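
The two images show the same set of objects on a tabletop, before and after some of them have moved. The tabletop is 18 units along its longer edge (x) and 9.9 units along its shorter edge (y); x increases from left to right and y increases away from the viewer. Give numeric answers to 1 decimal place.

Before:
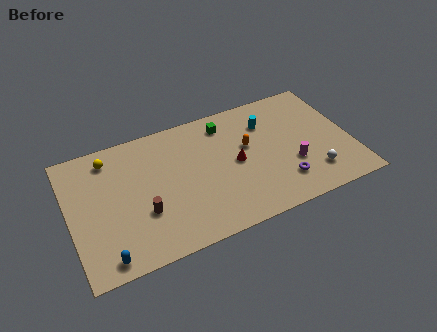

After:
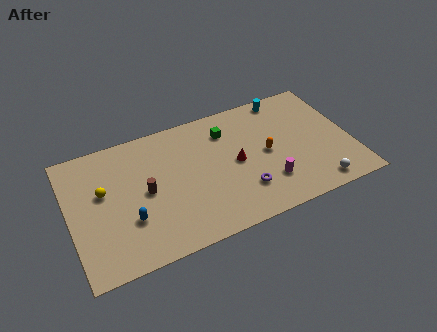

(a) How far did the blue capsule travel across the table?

2.7

From (1.9, 1.1) to (3.6, 3.2), the blue capsule covered √(1.7² + 2.1²) ≈ 2.7 units.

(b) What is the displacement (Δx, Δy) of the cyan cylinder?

(1.4, 1.6)

From the two frames, the cyan cylinder sits at roughly (12.9, 7.3) before and (14.3, 8.9) after.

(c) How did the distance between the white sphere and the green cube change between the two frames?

+0.4

The distance was about 7.8 in the first image and 8.2 in the second, so they moved 0.4 units further apart.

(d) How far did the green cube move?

0.6

From (10.3, 8.2) to (10.3, 7.6), the green cube covered √(0.0² + 0.6²) ≈ 0.6 units.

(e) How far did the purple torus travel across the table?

2.5

From (13.3, 2.3) to (10.8, 2.6), the purple torus covered √(2.5² + 0.3²) ≈ 2.5 units.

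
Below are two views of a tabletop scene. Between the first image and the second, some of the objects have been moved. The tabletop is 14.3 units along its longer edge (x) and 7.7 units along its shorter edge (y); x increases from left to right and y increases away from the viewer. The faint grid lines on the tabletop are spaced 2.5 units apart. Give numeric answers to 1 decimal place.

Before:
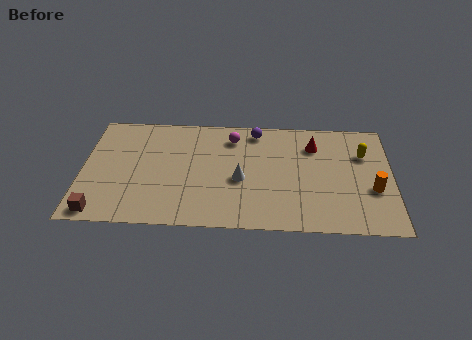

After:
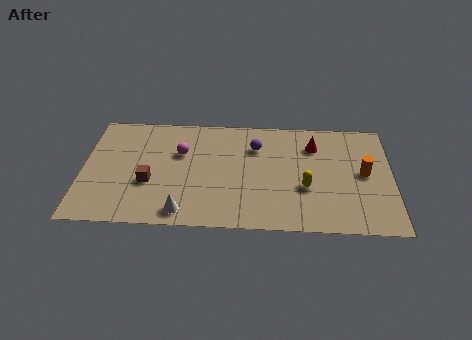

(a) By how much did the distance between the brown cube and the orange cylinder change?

-2.7

They were about 12.7 units apart before and 10.0 after — 2.7 units closer together.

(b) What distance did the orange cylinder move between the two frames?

1.2

From (13.4, 2.9) to (13.0, 4.0), the orange cylinder covered √(0.4² + 1.1²) ≈ 1.2 units.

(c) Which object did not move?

the red cone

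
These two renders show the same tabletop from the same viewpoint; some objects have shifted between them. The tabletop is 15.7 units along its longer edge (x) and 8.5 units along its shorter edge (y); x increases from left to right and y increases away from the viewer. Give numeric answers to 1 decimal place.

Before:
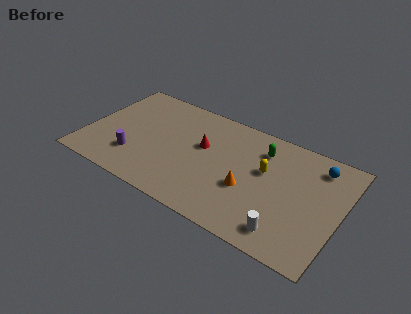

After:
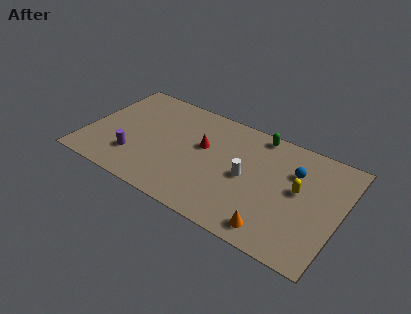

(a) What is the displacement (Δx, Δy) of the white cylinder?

(-2.8, 2.7)

From the two frames, the white cylinder sits at roughly (12.8, 1.4) before and (10.0, 4.1) after.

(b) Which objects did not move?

the red cone and the purple cylinder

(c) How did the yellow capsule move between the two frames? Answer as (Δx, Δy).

(2.1, -0.4)

The yellow capsule was at about (11.0, 5.1) and moved to about (13.1, 4.7).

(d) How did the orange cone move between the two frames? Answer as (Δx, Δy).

(1.9, -2.1)

From the two frames, the orange cone sits at roughly (10.2, 3.3) before and (12.1, 1.2) after.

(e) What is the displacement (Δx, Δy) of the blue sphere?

(-1.3, -1.1)

From the two frames, the blue sphere sits at roughly (14.0, 7.0) before and (12.7, 5.9) after.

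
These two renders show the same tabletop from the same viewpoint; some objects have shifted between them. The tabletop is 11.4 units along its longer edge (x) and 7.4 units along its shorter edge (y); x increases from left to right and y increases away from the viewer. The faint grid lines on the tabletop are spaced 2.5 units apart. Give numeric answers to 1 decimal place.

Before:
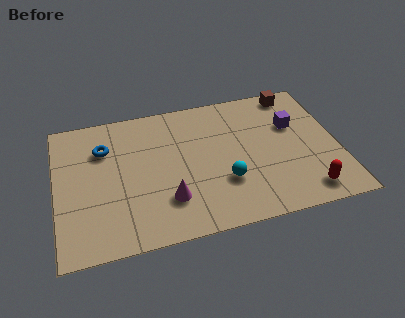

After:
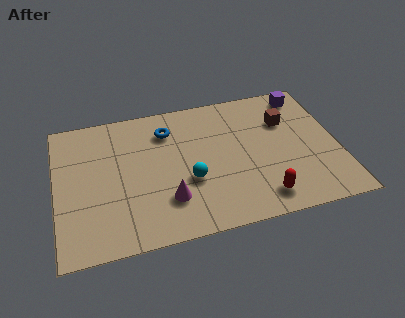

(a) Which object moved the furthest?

the blue torus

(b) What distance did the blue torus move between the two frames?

2.6

The blue torus moved from about (2.0, 5.3) to (4.6, 5.7), a distance of √(2.6² + 0.4²) ≈ 2.6.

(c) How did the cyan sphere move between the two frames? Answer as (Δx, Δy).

(-1.4, 0.4)

From the two frames, the cyan sphere sits at roughly (6.7, 2.4) before and (5.3, 2.8) after.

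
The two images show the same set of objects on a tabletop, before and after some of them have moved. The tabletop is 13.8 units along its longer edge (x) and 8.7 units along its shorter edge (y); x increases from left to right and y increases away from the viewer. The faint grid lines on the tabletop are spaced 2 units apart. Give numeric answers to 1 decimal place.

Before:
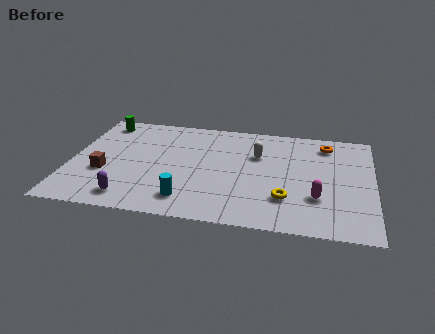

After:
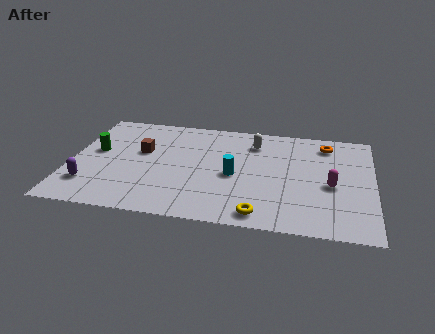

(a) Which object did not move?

the orange torus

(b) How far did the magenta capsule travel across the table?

1.3

From (11.3, 2.7) to (11.9, 3.8), the magenta capsule covered √(0.6² + 1.1²) ≈ 1.3 units.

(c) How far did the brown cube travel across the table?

2.6

From (1.6, 3.2) to (3.2, 5.2), the brown cube covered √(1.6² + 2.0²) ≈ 2.6 units.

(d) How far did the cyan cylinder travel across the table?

3.0

From (5.5, 1.6) to (7.5, 3.9), the cyan cylinder covered √(2.0² + 2.3²) ≈ 3.0 units.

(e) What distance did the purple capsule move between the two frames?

2.1

From (2.9, 1.3) to (1.0, 2.1), the purple capsule covered √(1.9² + 0.8²) ≈ 2.1 units.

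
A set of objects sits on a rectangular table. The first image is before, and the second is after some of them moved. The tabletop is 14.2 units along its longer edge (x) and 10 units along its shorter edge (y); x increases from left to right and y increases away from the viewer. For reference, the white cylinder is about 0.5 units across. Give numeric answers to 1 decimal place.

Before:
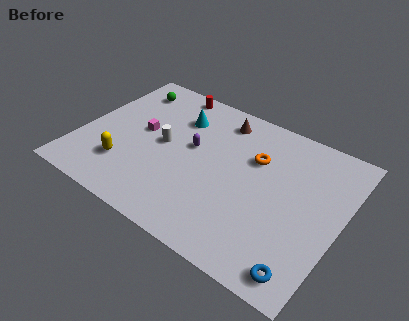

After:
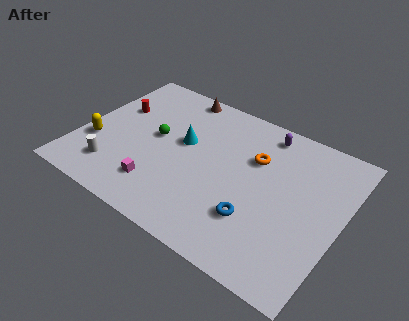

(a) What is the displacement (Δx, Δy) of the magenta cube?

(1.6, -3.2)

The magenta cube was at about (3.2, 5.4) and moved to about (4.8, 2.2).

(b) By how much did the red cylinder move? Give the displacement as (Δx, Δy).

(-2.5, -2.7)

From the two frames, the red cylinder sits at roughly (4.0, 9.1) before and (1.5, 6.4) after.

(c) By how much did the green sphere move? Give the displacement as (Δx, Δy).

(2.2, -2.8)

The green sphere started near (1.8, 8.2) and ended near (4.0, 5.4).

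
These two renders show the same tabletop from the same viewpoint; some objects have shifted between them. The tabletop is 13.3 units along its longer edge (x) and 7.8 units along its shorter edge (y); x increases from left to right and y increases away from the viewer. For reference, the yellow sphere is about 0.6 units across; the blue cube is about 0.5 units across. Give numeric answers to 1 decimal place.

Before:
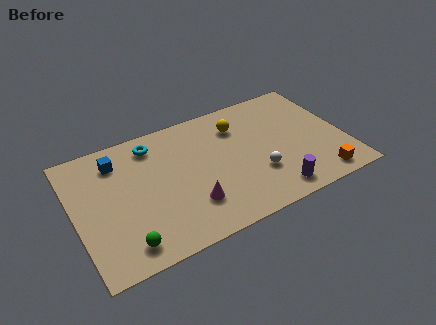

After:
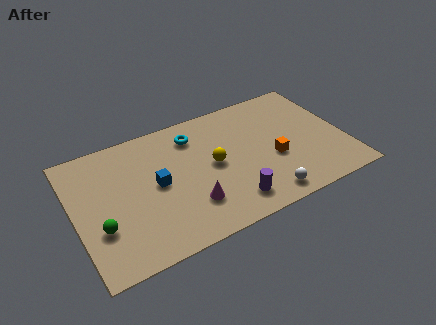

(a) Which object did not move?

the magenta cone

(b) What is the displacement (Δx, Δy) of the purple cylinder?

(-2.1, 0.3)

The purple cylinder was at about (9.4, 1.1) and moved to about (7.3, 1.4).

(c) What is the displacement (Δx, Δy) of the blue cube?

(1.7, -2.2)

From the two frames, the blue cube sits at roughly (2.3, 6.2) before and (4.0, 4.0) after.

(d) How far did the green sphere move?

1.7

The green sphere was near (2.1, 1.2) before and (1.1, 2.6) after, so it travelled √(1.0² + 1.4²) ≈ 1.7 units.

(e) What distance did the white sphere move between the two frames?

1.5

The white sphere moved from about (8.8, 2.5) to (8.9, 1.0), a distance of √(0.1² + 1.5²) ≈ 1.5.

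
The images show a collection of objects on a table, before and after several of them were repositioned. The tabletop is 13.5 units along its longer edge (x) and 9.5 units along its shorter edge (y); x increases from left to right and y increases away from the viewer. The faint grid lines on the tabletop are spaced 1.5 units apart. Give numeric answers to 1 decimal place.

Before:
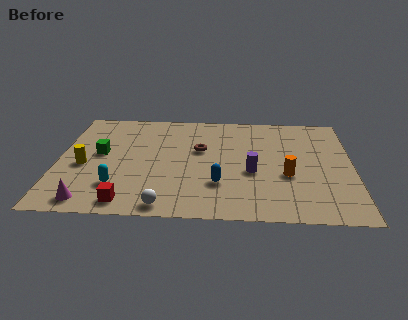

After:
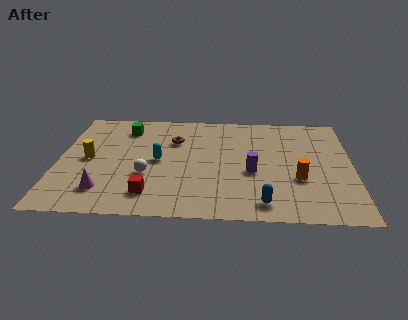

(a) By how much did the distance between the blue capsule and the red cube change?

+0.7

The distance was about 4.4 in the first image and 5.1 in the second, so they moved 0.7 units further apart.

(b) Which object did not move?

the purple cylinder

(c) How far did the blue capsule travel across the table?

2.5

The blue capsule moved from about (7.4, 2.8) to (9.4, 1.3), a distance of √(2.0² + 1.5²) ≈ 2.5.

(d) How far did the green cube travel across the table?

2.6

The green cube moved from about (1.9, 5.2) to (3.0, 7.6), a distance of √(1.1² + 2.4²) ≈ 2.6.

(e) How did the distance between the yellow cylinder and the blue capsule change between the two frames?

+2.4

They were about 6.3 units apart before and 8.7 after — 2.4 units further apart.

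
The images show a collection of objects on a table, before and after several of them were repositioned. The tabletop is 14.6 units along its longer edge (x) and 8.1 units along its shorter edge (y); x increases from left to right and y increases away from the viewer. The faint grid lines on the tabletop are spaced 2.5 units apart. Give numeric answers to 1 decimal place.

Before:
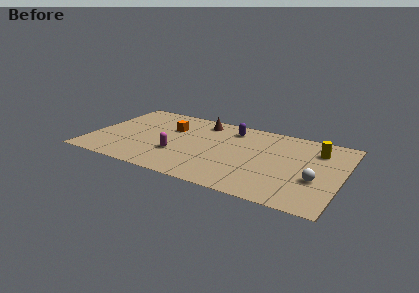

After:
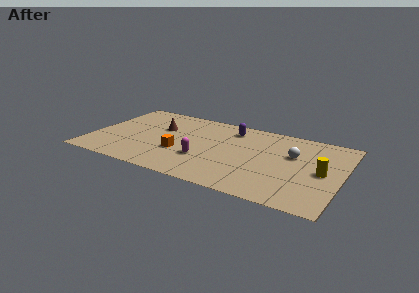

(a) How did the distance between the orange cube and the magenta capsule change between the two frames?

-1.4

The distance was about 2.8 in the first image and 1.4 in the second, so they moved 1.4 units closer together.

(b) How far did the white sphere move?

2.6

The white sphere moved from about (13.2, 3.0) to (11.7, 5.1), a distance of √(1.5² + 2.1²) ≈ 2.6.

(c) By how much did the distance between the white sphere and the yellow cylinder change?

-0.9

The distance was about 3.1 in the first image and 2.2 in the second, so they moved 0.9 units closer together.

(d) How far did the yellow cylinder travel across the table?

2.3

The yellow cylinder was near (13.0, 6.1) before and (13.5, 3.9) after, so it travelled √(0.5² + 2.2²) ≈ 2.3 units.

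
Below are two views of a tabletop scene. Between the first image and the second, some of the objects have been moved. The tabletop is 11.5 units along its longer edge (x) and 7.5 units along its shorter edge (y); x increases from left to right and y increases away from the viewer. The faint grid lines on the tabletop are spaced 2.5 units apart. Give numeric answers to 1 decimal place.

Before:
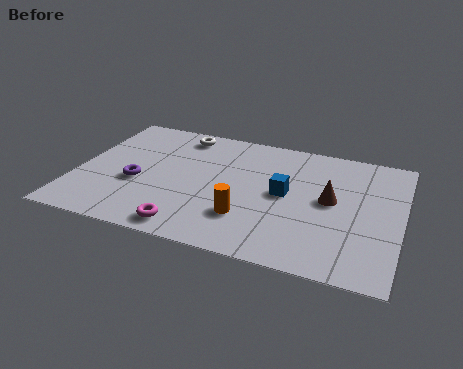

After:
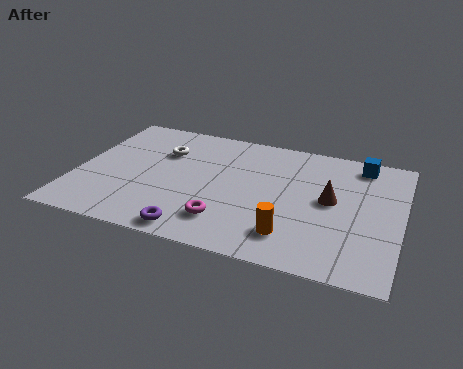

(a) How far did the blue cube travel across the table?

3.6

The blue cube moved from about (7.4, 3.9) to (9.9, 6.5), a distance of √(2.5² + 2.6²) ≈ 3.6.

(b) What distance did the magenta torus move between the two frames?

1.4

From (4.3, 0.9) to (5.5, 1.7), the magenta torus covered √(1.2² + 0.8²) ≈ 1.4 units.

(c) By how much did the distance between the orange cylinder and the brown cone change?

-0.7

The distance was about 3.4 in the first image and 2.7 in the second, so they moved 0.7 units closer together.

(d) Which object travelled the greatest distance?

the blue cube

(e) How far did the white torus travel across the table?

1.4

From (3.4, 6.5) to (2.9, 5.2), the white torus covered √(0.5² + 1.3²) ≈ 1.4 units.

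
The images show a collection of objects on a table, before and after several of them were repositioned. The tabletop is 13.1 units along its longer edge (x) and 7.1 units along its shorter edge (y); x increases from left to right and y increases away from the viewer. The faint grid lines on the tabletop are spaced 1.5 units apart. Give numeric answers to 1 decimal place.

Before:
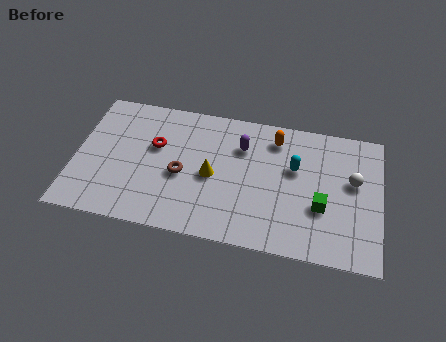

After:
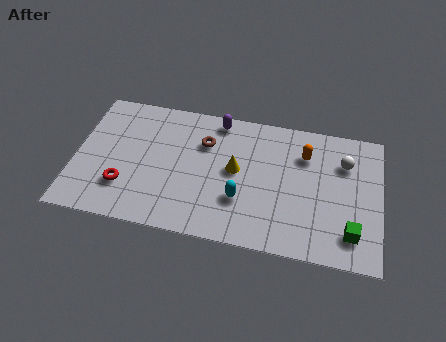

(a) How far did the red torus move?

2.7

From (3.4, 4.4) to (2.2, 2.0), the red torus covered √(1.2² + 2.4²) ≈ 2.7 units.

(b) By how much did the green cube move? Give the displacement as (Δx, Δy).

(1.3, -1.1)

The green cube started near (10.6, 2.6) and ended near (11.9, 1.5).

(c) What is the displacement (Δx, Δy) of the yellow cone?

(1.0, 0.5)

From the two frames, the yellow cone sits at roughly (5.9, 3.3) before and (6.9, 3.8) after.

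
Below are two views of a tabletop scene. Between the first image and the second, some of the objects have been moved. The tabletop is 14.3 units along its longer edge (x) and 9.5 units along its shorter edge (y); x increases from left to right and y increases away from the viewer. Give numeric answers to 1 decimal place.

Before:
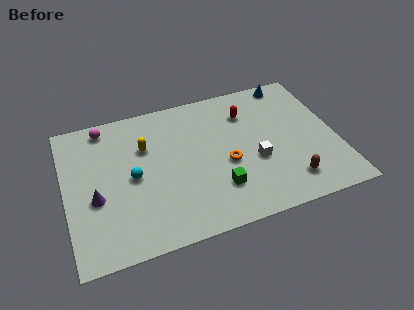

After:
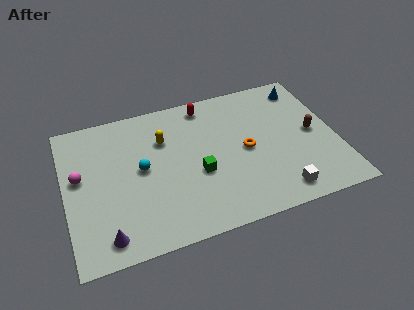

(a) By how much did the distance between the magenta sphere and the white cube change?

+2.0

Before: roughly 8.9 units apart; after: 10.9. That's 2.0 units further apart.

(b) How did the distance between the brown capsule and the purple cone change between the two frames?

+1.5

The distance was about 10.2 in the first image and 11.7 in the second, so they moved 1.5 units further apart.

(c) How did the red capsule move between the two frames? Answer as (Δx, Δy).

(-2.1, 1.2)

The red capsule was at about (9.8, 7.1) and moved to about (7.7, 8.3).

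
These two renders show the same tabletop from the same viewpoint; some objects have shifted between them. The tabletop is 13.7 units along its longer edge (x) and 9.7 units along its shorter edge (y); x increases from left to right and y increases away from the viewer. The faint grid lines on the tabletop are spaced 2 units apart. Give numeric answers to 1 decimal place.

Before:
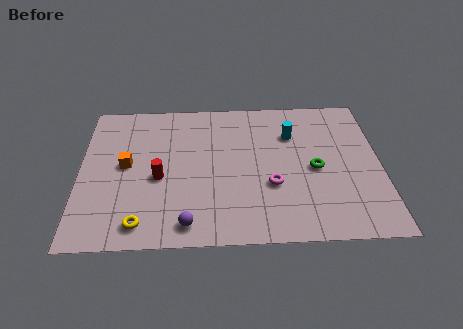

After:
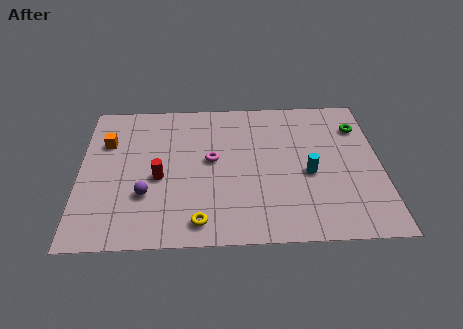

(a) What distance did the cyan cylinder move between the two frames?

2.8

The cyan cylinder moved from about (9.7, 6.9) to (10.4, 4.2), a distance of √(0.7² + 2.7²) ≈ 2.8.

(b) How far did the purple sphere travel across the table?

2.7

The purple sphere was near (4.9, 1.2) before and (3.0, 3.1) after, so it travelled √(1.9² + 1.9²) ≈ 2.7 units.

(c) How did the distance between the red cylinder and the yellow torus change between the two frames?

+0.4

The distance was about 3.0 in the first image and 3.4 in the second, so they moved 0.4 units further apart.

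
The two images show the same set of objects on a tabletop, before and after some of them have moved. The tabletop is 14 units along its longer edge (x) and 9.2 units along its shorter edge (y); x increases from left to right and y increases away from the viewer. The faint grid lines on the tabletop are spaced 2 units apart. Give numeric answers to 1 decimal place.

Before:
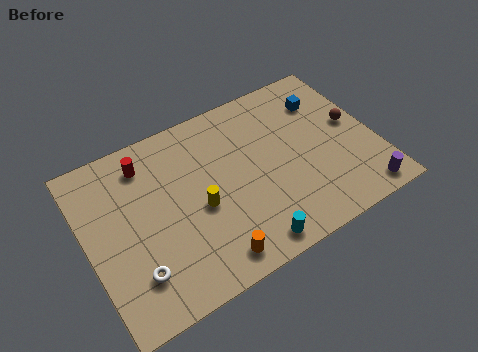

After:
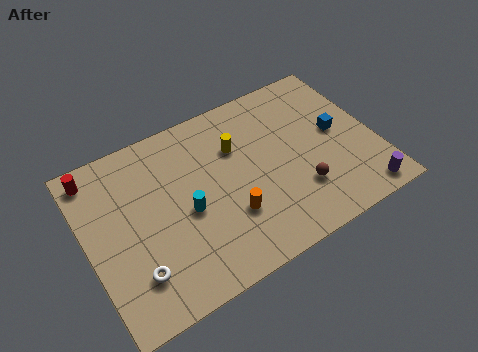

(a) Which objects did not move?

the purple cylinder and the white torus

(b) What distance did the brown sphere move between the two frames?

3.9

The brown sphere moved from about (13.1, 5.0) to (10.0, 2.6), a distance of √(3.1² + 2.4²) ≈ 3.9.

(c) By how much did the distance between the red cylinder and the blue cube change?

+3.1

They were about 8.8 units apart before and 11.9 after — 3.1 units further apart.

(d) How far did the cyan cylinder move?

4.0

From (7.2, 1.0) to (4.7, 4.1), the cyan cylinder covered √(2.5² + 3.1²) ≈ 4.0 units.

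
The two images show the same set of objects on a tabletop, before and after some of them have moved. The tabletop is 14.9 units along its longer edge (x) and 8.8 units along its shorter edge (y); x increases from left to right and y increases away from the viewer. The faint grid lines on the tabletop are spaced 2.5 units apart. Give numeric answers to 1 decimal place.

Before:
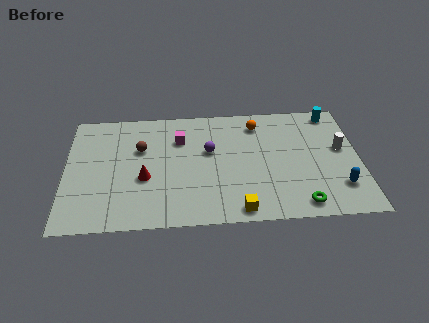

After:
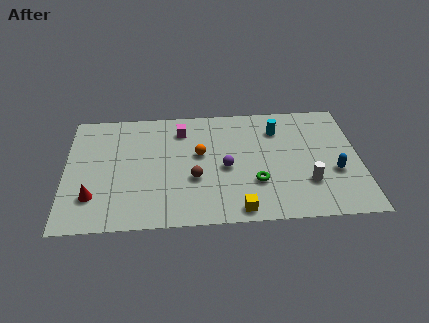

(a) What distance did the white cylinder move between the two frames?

3.0

From (14.0, 5.0) to (12.2, 2.6), the white cylinder covered √(1.8² + 2.4²) ≈ 3.0 units.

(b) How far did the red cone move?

2.9

The red cone moved from about (4.0, 3.5) to (1.4, 2.3), a distance of √(2.6² + 1.2²) ≈ 2.9.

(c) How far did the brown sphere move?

3.6

The brown sphere moved from about (3.8, 5.7) to (6.5, 3.3), a distance of √(2.7² + 2.4²) ≈ 3.6.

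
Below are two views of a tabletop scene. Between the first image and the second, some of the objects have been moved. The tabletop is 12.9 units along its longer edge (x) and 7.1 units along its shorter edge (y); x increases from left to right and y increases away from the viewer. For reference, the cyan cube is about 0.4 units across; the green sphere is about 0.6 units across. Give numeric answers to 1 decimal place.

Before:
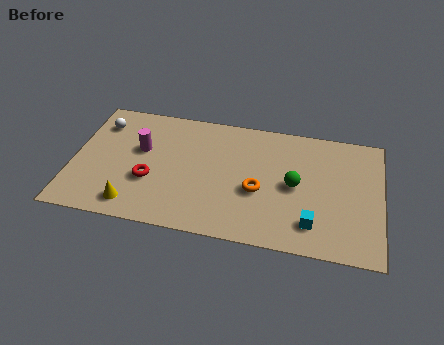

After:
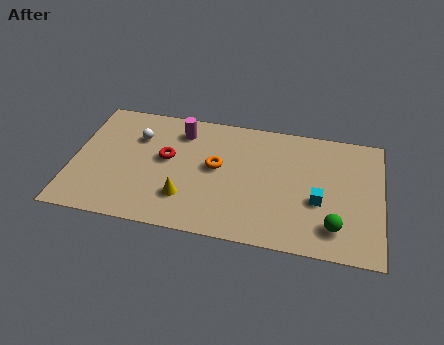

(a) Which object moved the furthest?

the green sphere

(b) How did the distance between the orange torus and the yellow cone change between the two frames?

-3.1

They were about 5.4 units apart before and 2.3 after — 3.1 units closer together.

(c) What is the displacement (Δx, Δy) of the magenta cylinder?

(1.6, 1.4)

The magenta cylinder was at about (2.8, 4.3) and moved to about (4.4, 5.7).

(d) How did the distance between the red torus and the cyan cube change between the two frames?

-0.4

Before: roughly 6.9 units apart; after: 6.5. That's 0.4 units closer together.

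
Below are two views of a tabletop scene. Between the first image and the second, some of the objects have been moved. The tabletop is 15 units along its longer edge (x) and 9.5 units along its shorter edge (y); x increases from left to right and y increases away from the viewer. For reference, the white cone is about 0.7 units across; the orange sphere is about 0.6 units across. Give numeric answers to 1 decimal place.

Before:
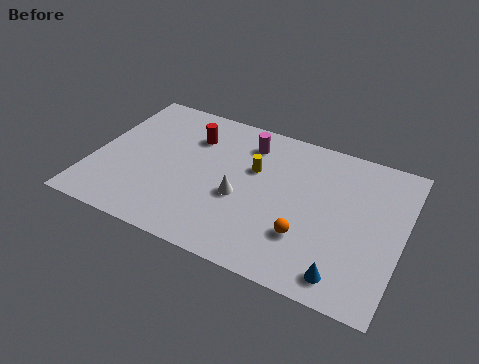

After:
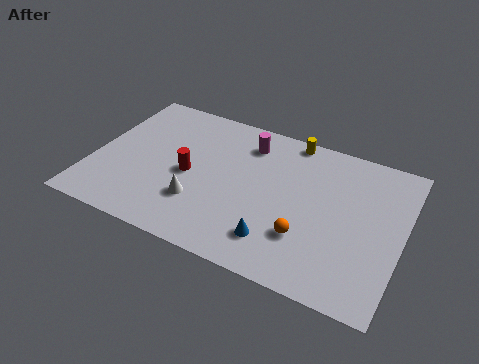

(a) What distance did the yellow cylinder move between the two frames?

3.1

The yellow cylinder was near (7.7, 6.0) before and (9.2, 8.7) after, so it travelled √(1.5² + 2.7²) ≈ 3.1 units.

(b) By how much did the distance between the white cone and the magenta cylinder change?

+1.4

The distance was about 3.7 in the first image and 5.1 in the second, so they moved 1.4 units further apart.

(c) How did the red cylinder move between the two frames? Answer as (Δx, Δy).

(0.2, -2.6)

The red cylinder started near (4.5, 7.0) and ended near (4.7, 4.4).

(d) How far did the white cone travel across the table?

2.2

The white cone moved from about (7.3, 3.9) to (5.4, 2.8), a distance of √(1.9² + 1.1²) ≈ 2.2.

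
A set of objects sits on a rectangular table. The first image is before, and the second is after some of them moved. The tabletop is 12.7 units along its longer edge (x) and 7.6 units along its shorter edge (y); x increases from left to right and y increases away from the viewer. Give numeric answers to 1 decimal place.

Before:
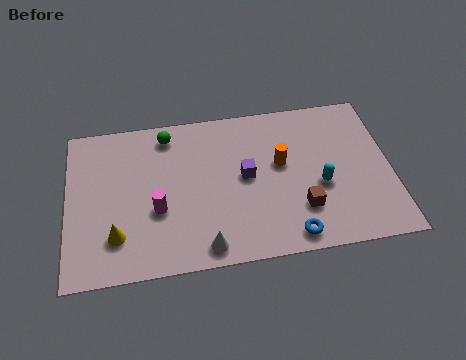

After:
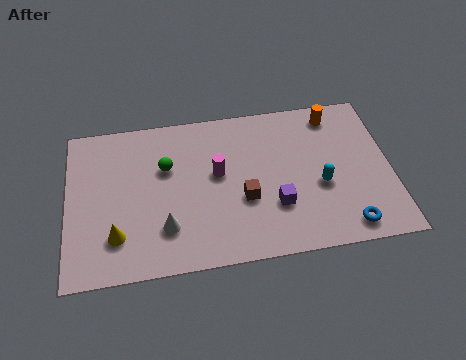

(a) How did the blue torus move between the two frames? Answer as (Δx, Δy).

(2.2, 0.1)

The blue torus was at about (8.6, 0.9) and moved to about (10.8, 1.0).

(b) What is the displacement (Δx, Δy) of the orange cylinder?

(2.2, 2.1)

The orange cylinder started near (8.4, 4.4) and ended near (10.6, 6.5).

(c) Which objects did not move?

the cyan capsule and the yellow cone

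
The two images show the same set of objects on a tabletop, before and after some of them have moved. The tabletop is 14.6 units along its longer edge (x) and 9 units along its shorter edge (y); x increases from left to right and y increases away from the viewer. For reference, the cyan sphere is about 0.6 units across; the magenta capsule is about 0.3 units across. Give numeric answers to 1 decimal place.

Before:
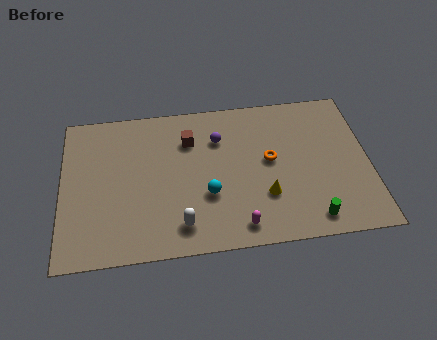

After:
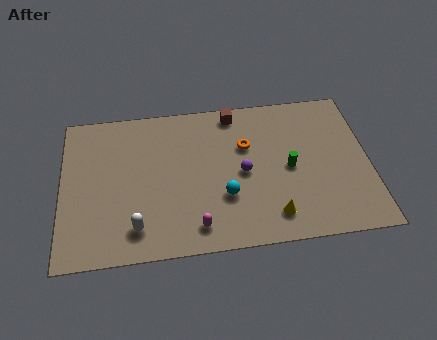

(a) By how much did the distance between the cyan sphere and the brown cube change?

+1.5

Before: roughly 3.5 units apart; after: 5.0. That's 1.5 units further apart.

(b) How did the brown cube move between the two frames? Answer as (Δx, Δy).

(2.2, 1.4)

The brown cube was at about (6.1, 6.6) and moved to about (8.3, 8.0).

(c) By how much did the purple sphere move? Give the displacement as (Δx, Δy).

(1.1, -2.2)

From the two frames, the purple sphere sits at roughly (7.5, 6.5) before and (8.6, 4.3) after.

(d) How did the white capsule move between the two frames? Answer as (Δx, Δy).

(-2.1, 0.1)

The white capsule started near (5.6, 1.6) and ended near (3.5, 1.7).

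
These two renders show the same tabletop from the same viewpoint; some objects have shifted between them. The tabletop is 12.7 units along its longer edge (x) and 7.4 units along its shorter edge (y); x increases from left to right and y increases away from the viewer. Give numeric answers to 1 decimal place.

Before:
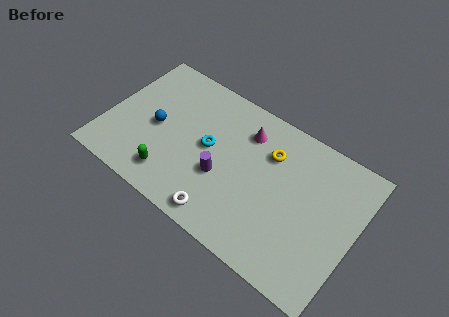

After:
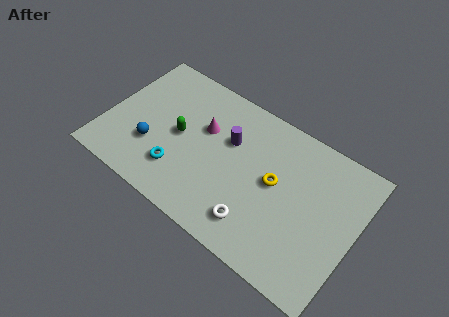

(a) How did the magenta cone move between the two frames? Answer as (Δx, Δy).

(-2.0, -1.0)

The magenta cone started near (6.8, 5.7) and ended near (4.8, 4.7).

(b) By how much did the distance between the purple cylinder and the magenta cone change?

-1.7

They were about 3.0 units apart before and 1.3 after — 1.7 units closer together.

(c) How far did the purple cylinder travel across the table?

2.0

The purple cylinder was near (6.1, 2.8) before and (6.1, 4.8) after, so it travelled √(0.0² + 2.0²) ≈ 2.0 units.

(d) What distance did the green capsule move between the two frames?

2.3

The green capsule was near (3.7, 1.4) before and (3.7, 3.7) after, so it travelled √(0.0² + 2.3²) ≈ 2.3 units.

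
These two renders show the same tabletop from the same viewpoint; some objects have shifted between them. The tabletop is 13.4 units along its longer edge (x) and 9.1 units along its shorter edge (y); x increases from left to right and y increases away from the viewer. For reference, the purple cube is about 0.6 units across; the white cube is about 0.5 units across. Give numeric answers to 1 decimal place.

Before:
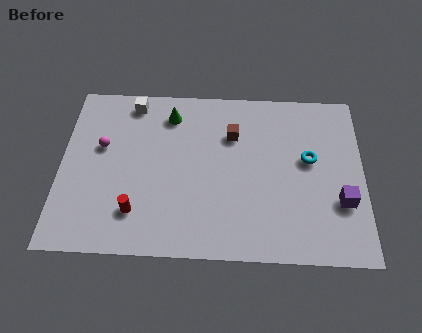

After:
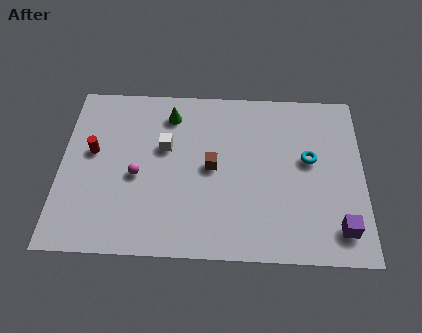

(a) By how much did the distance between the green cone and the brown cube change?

+0.4

They were about 3.0 units apart before and 3.4 after — 0.4 units further apart.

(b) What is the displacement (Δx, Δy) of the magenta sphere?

(1.6, -1.5)

From the two frames, the magenta sphere sits at roughly (1.8, 5.5) before and (3.4, 4.0) after.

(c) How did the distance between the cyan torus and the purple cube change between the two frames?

+1.2

Before: roughly 2.6 units apart; after: 3.8. That's 1.2 units further apart.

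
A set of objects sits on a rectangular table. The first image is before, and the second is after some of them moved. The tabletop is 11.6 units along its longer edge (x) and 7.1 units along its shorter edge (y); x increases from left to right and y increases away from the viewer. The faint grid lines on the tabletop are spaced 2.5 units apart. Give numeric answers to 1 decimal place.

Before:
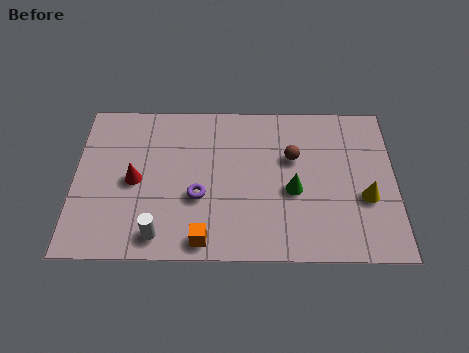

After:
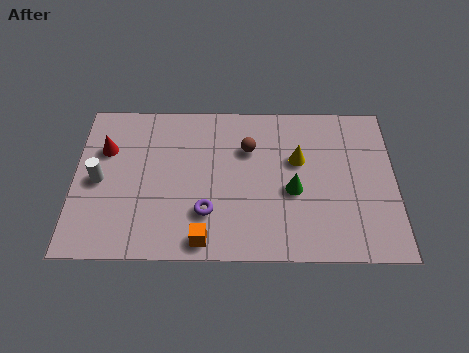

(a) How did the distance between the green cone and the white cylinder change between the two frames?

+1.8

They were about 5.2 units apart before and 7.0 after — 1.8 units further apart.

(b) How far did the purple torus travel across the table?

0.8

The purple torus was near (4.5, 2.7) before and (4.8, 2.0) after, so it travelled √(0.3² + 0.7²) ≈ 0.8 units.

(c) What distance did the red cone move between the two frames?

1.8

The red cone was near (2.2, 3.4) before and (1.1, 4.8) after, so it travelled √(1.1² + 1.4²) ≈ 1.8 units.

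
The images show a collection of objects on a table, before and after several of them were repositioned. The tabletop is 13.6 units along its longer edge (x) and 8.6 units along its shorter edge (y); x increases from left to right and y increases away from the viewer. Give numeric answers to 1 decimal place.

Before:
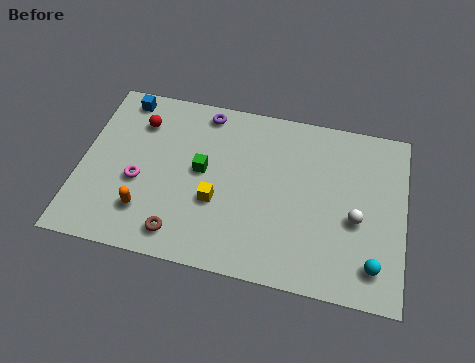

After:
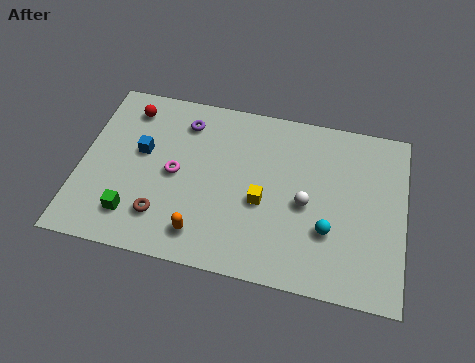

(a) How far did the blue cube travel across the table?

2.8

The blue cube was near (1.5, 7.6) before and (2.5, 5.0) after, so it travelled √(1.0² + 2.6²) ≈ 2.8 units.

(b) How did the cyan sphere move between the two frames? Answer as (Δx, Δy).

(-1.9, 1.2)

From the two frames, the cyan sphere sits at roughly (12.4, 1.6) before and (10.5, 2.8) after.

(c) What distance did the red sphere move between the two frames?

0.8

The red sphere was near (2.3, 6.5) before and (1.8, 7.1) after, so it travelled √(0.5² + 0.6²) ≈ 0.8 units.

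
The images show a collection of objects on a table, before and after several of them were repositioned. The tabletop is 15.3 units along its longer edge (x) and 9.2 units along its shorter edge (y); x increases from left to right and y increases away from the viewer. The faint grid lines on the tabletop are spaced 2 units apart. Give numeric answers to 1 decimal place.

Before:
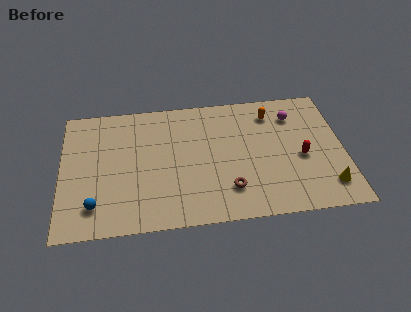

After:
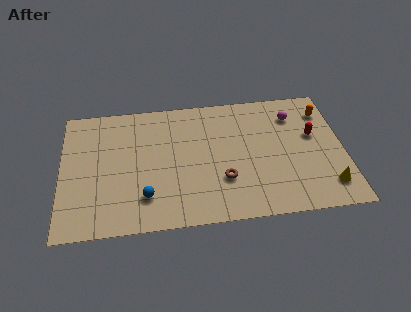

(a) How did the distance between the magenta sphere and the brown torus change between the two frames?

-0.3

They were about 6.1 units apart before and 5.8 after — 0.3 units closer together.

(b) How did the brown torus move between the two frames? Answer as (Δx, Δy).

(-0.3, 0.7)

The brown torus started near (9.0, 2.2) and ended near (8.7, 2.9).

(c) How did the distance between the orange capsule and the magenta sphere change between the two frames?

+0.5

Before: roughly 1.2 units apart; after: 1.7. That's 0.5 units further apart.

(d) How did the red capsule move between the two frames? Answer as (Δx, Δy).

(0.7, 1.5)

The red capsule was at about (13.0, 4.0) and moved to about (13.7, 5.5).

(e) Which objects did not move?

the yellow cone and the magenta sphere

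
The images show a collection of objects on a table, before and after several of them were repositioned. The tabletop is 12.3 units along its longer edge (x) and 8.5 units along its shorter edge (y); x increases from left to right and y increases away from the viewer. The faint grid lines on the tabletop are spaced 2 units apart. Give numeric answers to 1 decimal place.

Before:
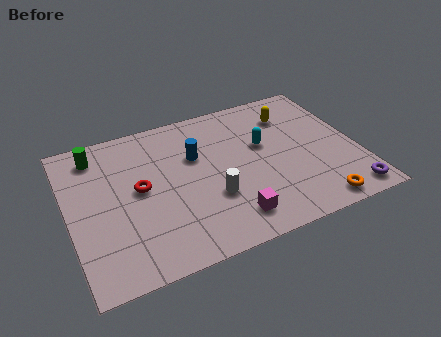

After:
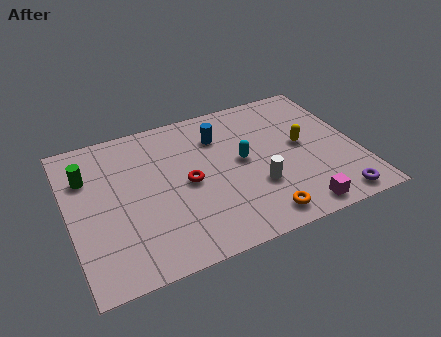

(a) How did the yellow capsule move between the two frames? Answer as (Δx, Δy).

(0.2, -2.0)

From the two frames, the yellow capsule sits at roughly (9.8, 6.5) before and (10.0, 4.5) after.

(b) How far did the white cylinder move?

1.9

From (5.9, 2.9) to (7.8, 2.8), the white cylinder covered √(1.9² + 0.1²) ≈ 1.9 units.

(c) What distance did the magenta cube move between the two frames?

2.9

From (6.5, 1.5) to (9.3, 0.9), the magenta cube covered √(2.8² + 0.6²) ≈ 2.9 units.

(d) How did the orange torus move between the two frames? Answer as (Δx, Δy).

(-2.4, 0.2)

From the two frames, the orange torus sits at roughly (10.1, 0.9) before and (7.7, 1.1) after.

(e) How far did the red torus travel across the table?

2.0

From (3.0, 4.5) to (5.0, 4.1), the red torus covered √(2.0² + 0.4²) ≈ 2.0 units.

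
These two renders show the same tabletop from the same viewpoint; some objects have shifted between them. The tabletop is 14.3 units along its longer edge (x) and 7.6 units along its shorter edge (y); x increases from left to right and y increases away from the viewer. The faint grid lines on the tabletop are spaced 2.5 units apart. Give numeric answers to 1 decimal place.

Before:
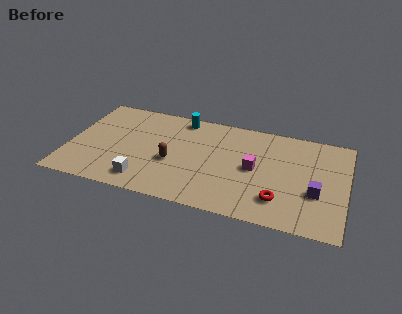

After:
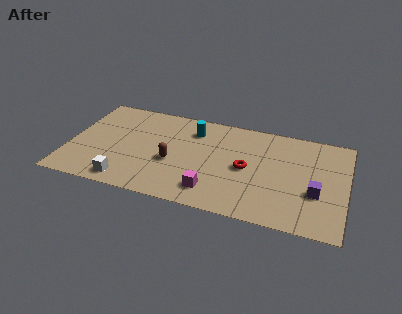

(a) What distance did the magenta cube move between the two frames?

3.0

The magenta cube was near (9.6, 3.8) before and (7.6, 1.5) after, so it travelled √(2.0² + 2.3²) ≈ 3.0 units.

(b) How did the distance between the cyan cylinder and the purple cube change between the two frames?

-1.0

The distance was about 8.2 in the first image and 7.2 in the second, so they moved 1.0 units closer together.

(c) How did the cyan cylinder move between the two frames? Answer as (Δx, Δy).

(0.7, -0.8)

From the two frames, the cyan cylinder sits at roughly (5.6, 6.7) before and (6.3, 5.9) after.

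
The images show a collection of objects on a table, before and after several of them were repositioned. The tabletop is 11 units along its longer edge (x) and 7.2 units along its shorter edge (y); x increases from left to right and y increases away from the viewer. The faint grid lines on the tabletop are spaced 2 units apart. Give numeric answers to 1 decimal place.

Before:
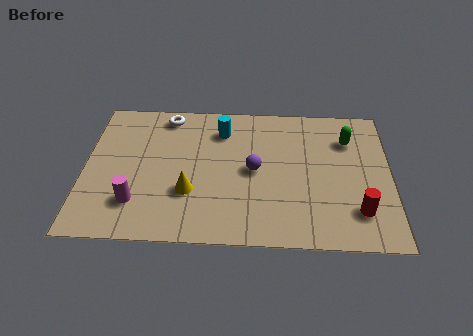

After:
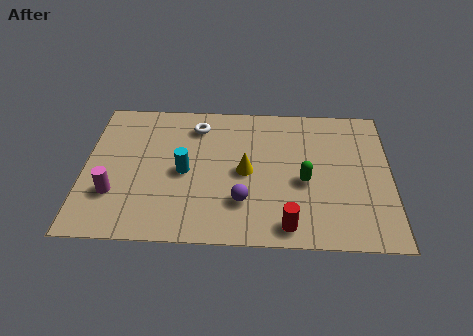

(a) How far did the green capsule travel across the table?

2.7

The green capsule was near (9.5, 5.3) before and (7.9, 3.1) after, so it travelled √(1.6² + 2.2²) ≈ 2.7 units.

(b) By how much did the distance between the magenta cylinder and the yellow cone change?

+2.9

Before: roughly 2.0 units apart; after: 4.9. That's 2.9 units further apart.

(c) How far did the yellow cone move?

2.3

From (3.8, 2.4) to (5.8, 3.5), the yellow cone covered √(2.0² + 1.1²) ≈ 2.3 units.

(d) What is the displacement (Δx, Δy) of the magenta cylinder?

(-0.8, 0.4)

The magenta cylinder started near (1.9, 1.8) and ended near (1.1, 2.2).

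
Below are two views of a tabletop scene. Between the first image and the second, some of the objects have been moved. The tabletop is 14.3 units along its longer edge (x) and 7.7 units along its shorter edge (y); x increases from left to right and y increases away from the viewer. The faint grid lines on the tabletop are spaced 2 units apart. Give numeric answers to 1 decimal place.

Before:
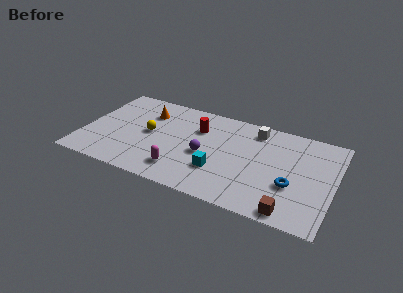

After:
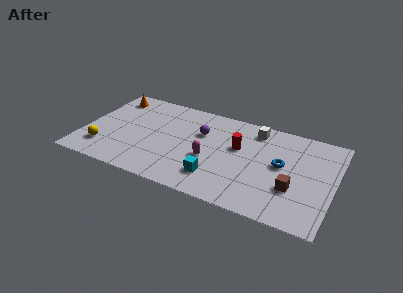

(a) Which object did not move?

the white cube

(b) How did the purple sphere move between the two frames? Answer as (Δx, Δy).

(-0.4, 1.7)

The purple sphere was at about (7.0, 3.4) and moved to about (6.6, 5.1).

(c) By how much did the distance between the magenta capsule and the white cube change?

-2.1

Before: roughly 6.2 units apart; after: 4.1. That's 2.1 units closer together.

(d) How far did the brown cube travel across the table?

1.8

The brown cube moved from about (12.1, 0.8) to (12.1, 2.6), a distance of √(0.0² + 1.8²) ≈ 1.8.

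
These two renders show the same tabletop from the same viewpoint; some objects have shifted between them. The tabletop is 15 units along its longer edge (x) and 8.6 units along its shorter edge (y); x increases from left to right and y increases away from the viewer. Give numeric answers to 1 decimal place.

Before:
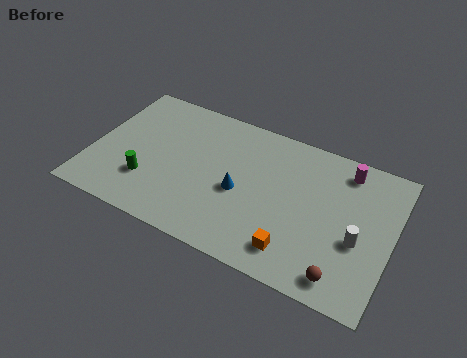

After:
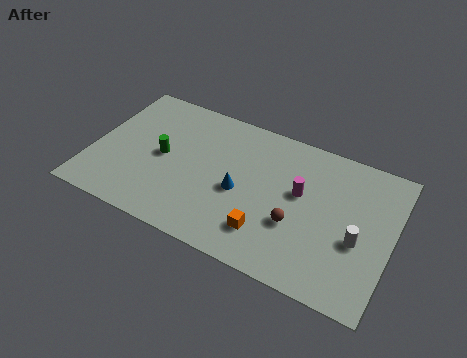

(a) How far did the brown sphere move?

3.1

The brown sphere moved from about (12.9, 1.2) to (10.4, 3.1), a distance of √(2.5² + 1.9²) ≈ 3.1.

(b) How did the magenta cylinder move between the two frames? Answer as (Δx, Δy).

(-2.0, -2.3)

The magenta cylinder started near (12.4, 7.3) and ended near (10.4, 5.0).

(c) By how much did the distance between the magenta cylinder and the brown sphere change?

-4.2

They were about 6.1 units apart before and 1.9 after — 4.2 units closer together.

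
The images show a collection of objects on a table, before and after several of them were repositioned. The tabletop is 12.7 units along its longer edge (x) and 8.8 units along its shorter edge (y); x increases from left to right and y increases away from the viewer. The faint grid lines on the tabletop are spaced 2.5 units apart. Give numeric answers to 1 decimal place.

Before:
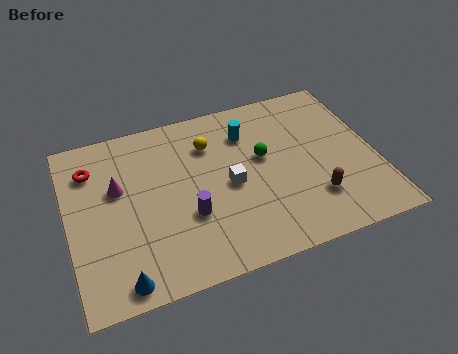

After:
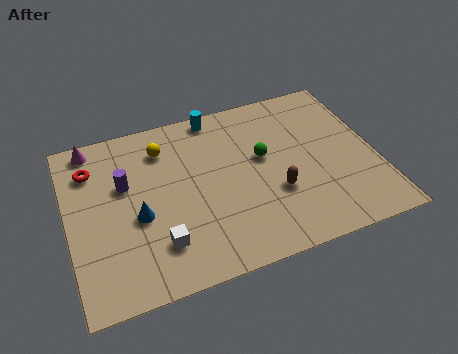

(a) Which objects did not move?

the red torus and the green sphere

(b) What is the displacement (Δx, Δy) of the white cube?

(-3.1, -2.0)

The white cube started near (6.6, 4.1) and ended near (3.5, 2.1).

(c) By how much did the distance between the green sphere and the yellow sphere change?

+1.9

They were about 2.5 units apart before and 4.4 after — 1.9 units further apart.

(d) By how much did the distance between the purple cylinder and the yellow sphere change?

-1.4

They were about 3.6 units apart before and 2.2 after — 1.4 units closer together.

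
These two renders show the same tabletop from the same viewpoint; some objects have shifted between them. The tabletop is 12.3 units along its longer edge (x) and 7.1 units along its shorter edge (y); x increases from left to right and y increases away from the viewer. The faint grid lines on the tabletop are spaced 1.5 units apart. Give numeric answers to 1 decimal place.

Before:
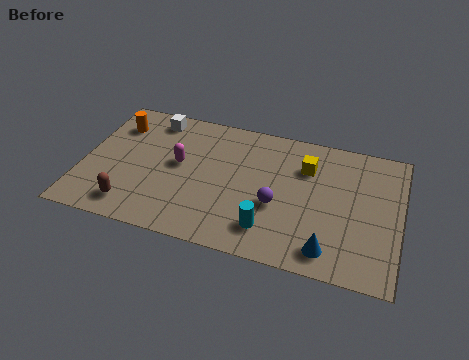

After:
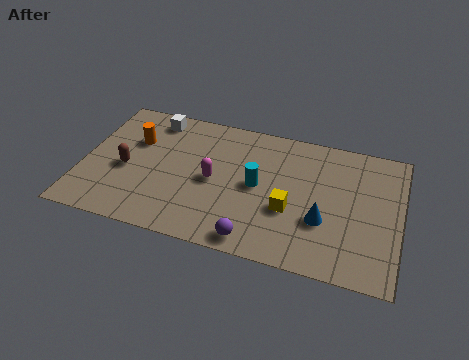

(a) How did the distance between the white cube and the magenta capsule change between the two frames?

+1.2

Before: roughly 2.5 units apart; after: 3.7. That's 1.2 units further apart.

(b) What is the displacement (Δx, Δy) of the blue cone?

(-0.3, 1.4)

The blue cone started near (9.7, 1.1) and ended near (9.4, 2.5).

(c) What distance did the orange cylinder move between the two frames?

1.1

From (1.1, 5.4) to (1.9, 4.7), the orange cylinder covered √(0.8² + 0.7²) ≈ 1.1 units.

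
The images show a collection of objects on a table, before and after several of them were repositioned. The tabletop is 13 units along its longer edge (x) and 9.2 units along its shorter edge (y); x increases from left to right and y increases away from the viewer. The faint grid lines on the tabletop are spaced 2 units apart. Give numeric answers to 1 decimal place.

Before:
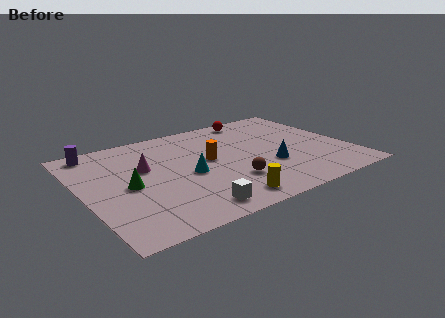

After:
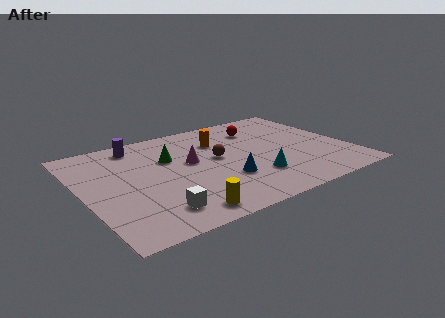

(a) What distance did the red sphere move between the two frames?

1.2

From (9.1, 8.2) to (9.1, 7.0), the red sphere covered √(0.0² + 1.2²) ≈ 1.2 units.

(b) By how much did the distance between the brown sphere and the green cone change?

-2.6

Before: roughly 5.0 units apart; after: 2.4. That's 2.6 units closer together.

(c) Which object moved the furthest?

the cyan cone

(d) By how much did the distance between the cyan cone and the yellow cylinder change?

+1.0

The distance was about 3.1 in the first image and 4.1 in the second, so they moved 1.0 units further apart.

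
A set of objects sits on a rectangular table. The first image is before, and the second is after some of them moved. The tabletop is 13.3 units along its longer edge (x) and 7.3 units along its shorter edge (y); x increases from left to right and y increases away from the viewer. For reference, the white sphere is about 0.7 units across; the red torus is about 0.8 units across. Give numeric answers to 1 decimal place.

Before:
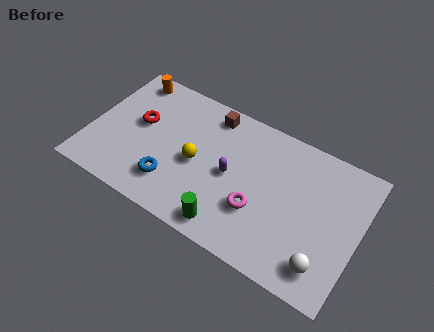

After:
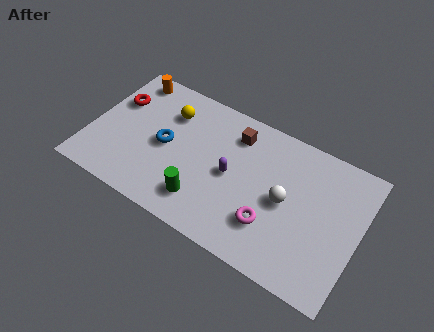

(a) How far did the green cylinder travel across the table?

1.5

From (7.3, 1.0) to (5.9, 1.6), the green cylinder covered √(1.4² + 0.6²) ≈ 1.5 units.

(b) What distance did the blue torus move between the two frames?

1.9

From (4.3, 1.8) to (3.7, 3.6), the blue torus covered √(0.6² + 1.8²) ≈ 1.9 units.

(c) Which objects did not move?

the orange cylinder and the purple capsule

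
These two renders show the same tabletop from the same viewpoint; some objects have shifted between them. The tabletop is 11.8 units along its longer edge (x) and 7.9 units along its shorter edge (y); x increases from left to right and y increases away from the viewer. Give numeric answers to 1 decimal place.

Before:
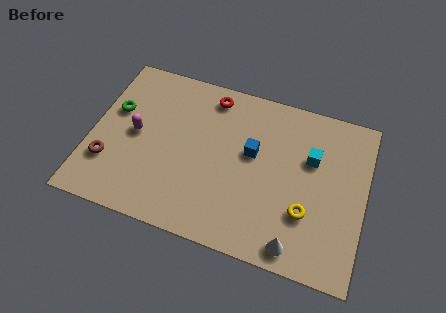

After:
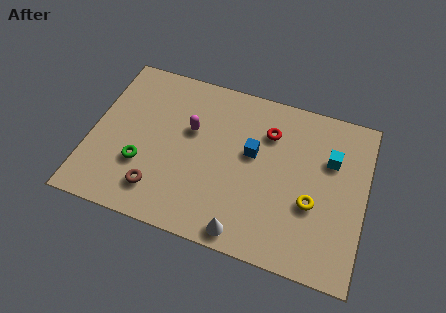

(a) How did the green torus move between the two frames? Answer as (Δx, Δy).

(1.4, -2.3)

From the two frames, the green torus sits at roughly (0.9, 4.9) before and (2.3, 2.6) after.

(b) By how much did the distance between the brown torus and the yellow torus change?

-1.9

Before: roughly 8.5 units apart; after: 6.6. That's 1.9 units closer together.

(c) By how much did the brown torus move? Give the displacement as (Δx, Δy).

(2.2, -0.7)

From the two frames, the brown torus sits at roughly (0.9, 2.3) before and (3.1, 1.6) after.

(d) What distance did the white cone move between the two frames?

2.2

The white cone was near (9.1, 0.9) before and (6.9, 0.8) after, so it travelled √(2.2² + 0.1²) ≈ 2.2 units.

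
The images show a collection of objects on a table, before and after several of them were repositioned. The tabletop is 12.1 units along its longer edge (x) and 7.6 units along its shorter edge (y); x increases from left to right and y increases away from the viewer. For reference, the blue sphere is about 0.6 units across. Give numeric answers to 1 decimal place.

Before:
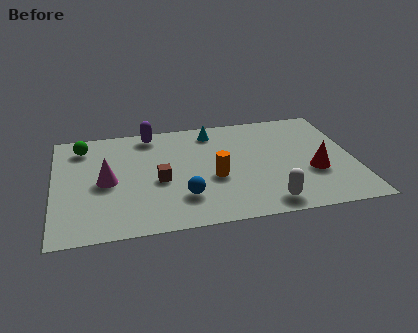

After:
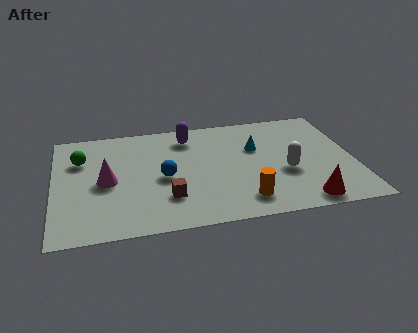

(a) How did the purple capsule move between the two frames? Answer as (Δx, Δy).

(1.5, -0.5)

From the two frames, the purple capsule sits at roughly (4.0, 6.7) before and (5.5, 6.2) after.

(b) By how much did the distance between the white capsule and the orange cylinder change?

-0.5

The distance was about 2.9 in the first image and 2.4 in the second, so they moved 0.5 units closer together.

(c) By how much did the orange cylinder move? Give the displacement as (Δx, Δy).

(1.1, -1.7)

The orange cylinder started near (6.4, 3.1) and ended near (7.5, 1.4).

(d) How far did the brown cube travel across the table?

1.2

The brown cube was near (4.2, 3.3) before and (4.5, 2.1) after, so it travelled √(0.3² + 1.2²) ≈ 1.2 units.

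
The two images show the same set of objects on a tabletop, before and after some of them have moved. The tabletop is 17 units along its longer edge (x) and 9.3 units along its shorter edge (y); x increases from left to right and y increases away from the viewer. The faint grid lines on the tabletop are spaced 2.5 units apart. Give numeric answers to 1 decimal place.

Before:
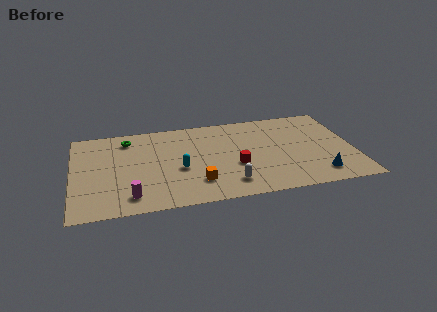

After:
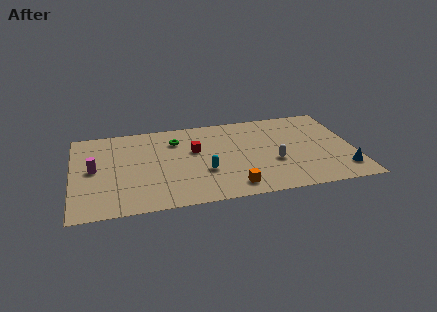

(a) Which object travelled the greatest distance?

the magenta cylinder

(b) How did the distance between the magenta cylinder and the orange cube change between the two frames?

+4.8

The distance was about 4.1 in the first image and 8.9 in the second, so they moved 4.8 units further apart.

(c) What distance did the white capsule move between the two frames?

3.3

From (9.3, 1.8) to (12.1, 3.5), the white capsule covered √(2.8² + 1.7²) ≈ 3.3 units.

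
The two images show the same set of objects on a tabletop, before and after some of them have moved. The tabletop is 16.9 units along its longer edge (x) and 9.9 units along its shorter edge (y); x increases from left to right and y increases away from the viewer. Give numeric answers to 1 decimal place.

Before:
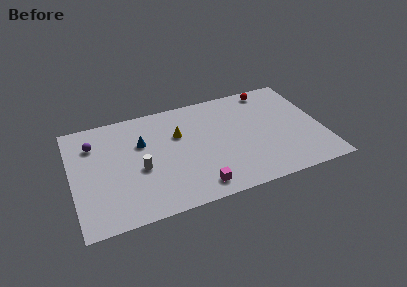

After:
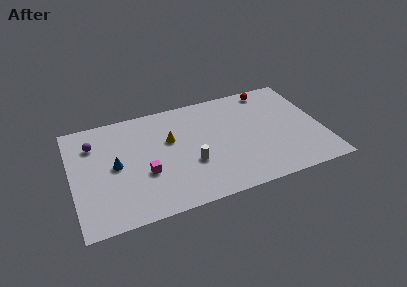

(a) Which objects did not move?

the red sphere and the purple sphere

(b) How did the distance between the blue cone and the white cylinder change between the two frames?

+2.9

The distance was about 2.3 in the first image and 5.2 in the second, so they moved 2.9 units further apart.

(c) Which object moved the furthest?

the magenta cube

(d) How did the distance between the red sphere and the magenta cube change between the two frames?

+1.0

The distance was about 9.3 in the first image and 10.3 in the second, so they moved 1.0 units further apart.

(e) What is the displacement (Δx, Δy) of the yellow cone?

(-0.6, -0.3)

The yellow cone started near (7.3, 6.5) and ended near (6.7, 6.2).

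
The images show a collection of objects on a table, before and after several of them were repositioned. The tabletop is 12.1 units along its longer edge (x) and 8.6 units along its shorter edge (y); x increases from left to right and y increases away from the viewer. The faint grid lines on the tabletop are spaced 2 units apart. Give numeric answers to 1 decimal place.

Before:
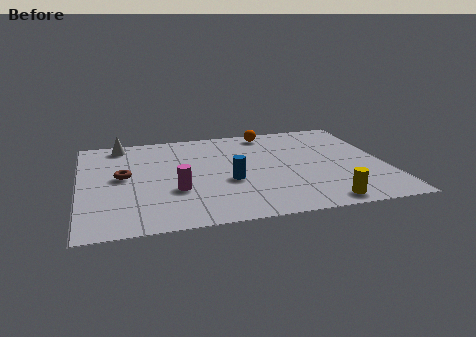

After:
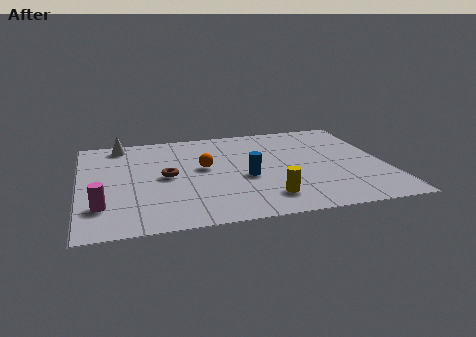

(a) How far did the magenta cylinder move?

3.0

The magenta cylinder was near (3.7, 3.0) before and (0.8, 2.2) after, so it travelled √(2.9² + 0.8²) ≈ 3.0 units.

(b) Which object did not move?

the white cone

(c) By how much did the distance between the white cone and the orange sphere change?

-1.7

Before: roughly 6.0 units apart; after: 4.3. That's 1.7 units closer together.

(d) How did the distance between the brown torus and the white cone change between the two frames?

+0.7

They were about 3.0 units apart before and 3.7 after — 0.7 units further apart.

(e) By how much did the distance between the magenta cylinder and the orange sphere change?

-1.2

The distance was about 6.1 in the first image and 4.9 in the second, so they moved 1.2 units closer together.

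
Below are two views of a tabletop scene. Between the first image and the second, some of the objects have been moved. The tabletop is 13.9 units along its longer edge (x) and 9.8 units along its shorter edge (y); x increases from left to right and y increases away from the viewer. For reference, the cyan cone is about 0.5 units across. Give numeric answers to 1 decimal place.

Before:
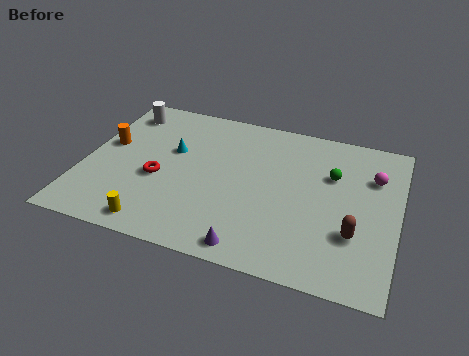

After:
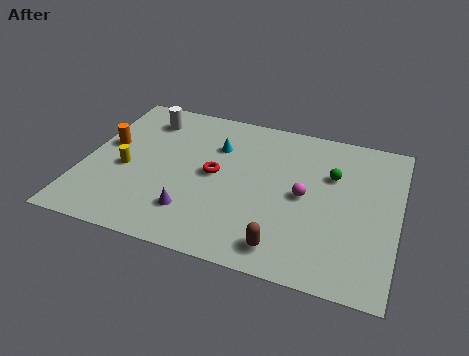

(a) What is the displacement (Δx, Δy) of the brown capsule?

(-2.9, -1.7)

The brown capsule started near (12.1, 3.1) and ended near (9.2, 1.4).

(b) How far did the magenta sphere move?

3.6

From (12.7, 6.9) to (9.8, 4.8), the magenta sphere covered √(2.9² + 2.1²) ≈ 3.6 units.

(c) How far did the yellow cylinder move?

3.5

The yellow cylinder was near (3.6, 1.1) before and (1.9, 4.2) after, so it travelled √(1.7² + 3.1²) ≈ 3.5 units.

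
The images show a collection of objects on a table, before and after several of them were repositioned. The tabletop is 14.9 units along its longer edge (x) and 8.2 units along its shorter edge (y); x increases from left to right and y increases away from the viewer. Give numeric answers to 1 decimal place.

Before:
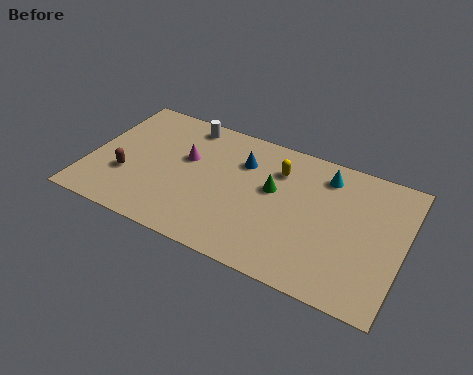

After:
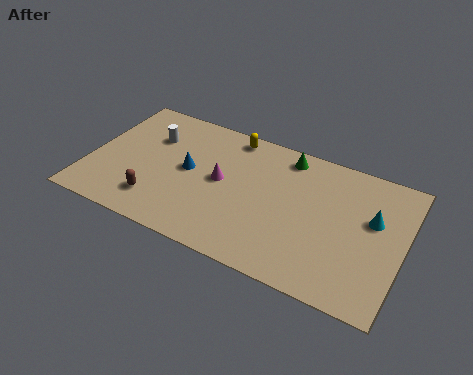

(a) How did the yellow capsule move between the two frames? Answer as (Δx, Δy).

(-2.4, 1.2)

From the two frames, the yellow capsule sits at roughly (8.8, 6.1) before and (6.4, 7.3) after.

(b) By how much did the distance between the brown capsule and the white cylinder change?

-1.0

Before: roughly 5.0 units apart; after: 4.0. That's 1.0 units closer together.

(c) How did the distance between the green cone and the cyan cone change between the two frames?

+1.8

They were about 3.0 units apart before and 4.8 after — 1.8 units further apart.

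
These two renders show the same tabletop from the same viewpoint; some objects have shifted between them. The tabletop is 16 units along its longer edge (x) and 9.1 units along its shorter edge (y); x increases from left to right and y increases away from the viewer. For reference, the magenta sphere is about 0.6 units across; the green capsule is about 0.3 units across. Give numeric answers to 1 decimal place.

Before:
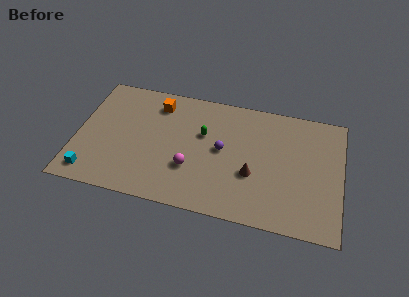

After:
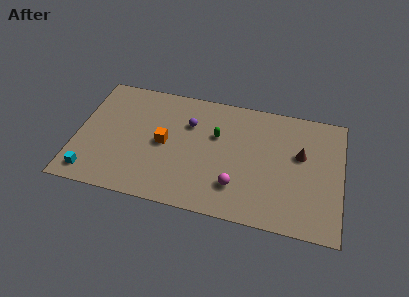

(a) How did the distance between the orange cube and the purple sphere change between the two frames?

-2.6

Before: roughly 4.9 units apart; after: 2.3. That's 2.6 units closer together.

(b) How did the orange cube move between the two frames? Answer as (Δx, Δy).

(0.6, -2.9)

From the two frames, the orange cube sits at roughly (4.7, 7.4) before and (5.3, 4.5) after.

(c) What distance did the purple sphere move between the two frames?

2.6

The purple sphere was near (8.8, 4.8) before and (6.7, 6.3) after, so it travelled √(2.1² + 1.5²) ≈ 2.6 units.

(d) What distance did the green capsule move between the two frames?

0.8

From (7.6, 5.7) to (8.4, 5.8), the green capsule covered √(0.8² + 0.1²) ≈ 0.8 units.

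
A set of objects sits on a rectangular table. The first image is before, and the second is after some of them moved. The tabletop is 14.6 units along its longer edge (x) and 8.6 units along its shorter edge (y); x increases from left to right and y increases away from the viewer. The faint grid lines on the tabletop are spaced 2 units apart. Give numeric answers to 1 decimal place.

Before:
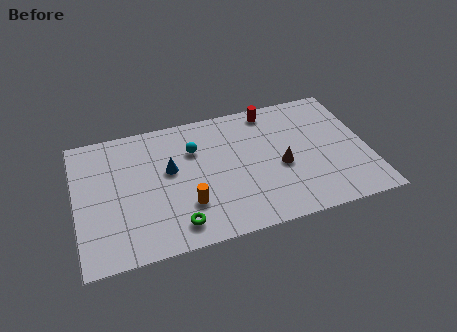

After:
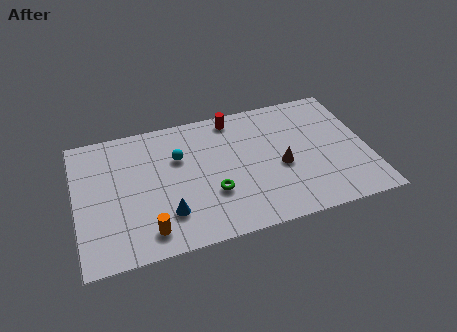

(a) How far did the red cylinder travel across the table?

1.9

The red cylinder was near (10.0, 7.6) before and (8.1, 7.6) after, so it travelled √(1.9² + 0.0²) ≈ 1.9 units.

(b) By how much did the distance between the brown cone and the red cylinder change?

+0.5

They were about 3.9 units apart before and 4.4 after — 0.5 units further apart.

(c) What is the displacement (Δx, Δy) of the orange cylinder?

(-2.0, -1.1)

The orange cylinder started near (5.4, 2.5) and ended near (3.4, 1.4).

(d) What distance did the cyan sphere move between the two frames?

0.9

The cyan sphere was near (6.0, 6.0) before and (5.2, 5.7) after, so it travelled √(0.8² + 0.3²) ≈ 0.9 units.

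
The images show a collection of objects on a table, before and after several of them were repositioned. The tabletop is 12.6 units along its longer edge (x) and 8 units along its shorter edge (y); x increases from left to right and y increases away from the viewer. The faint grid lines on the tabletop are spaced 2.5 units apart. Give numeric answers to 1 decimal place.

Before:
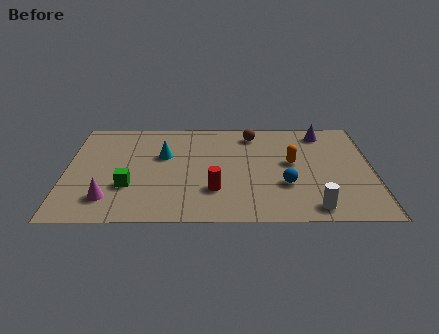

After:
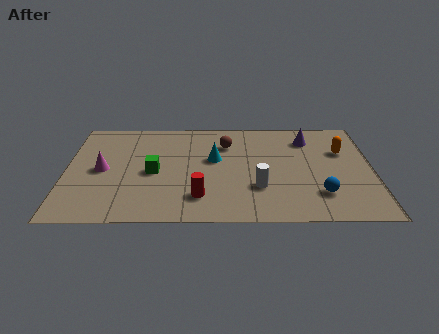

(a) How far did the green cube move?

1.5

The green cube was near (2.6, 2.6) before and (3.6, 3.7) after, so it travelled √(1.0² + 1.1²) ≈ 1.5 units.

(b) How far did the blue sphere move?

1.6

From (9.0, 2.7) to (10.4, 2.0), the blue sphere covered √(1.4² + 0.7²) ≈ 1.6 units.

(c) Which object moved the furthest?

the white cylinder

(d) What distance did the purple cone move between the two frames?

0.8

The purple cone moved from about (10.6, 6.8) to (10.0, 6.3), a distance of √(0.6² + 0.5²) ≈ 0.8.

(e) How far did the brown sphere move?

1.4

From (7.7, 6.7) to (6.6, 5.9), the brown sphere covered √(1.1² + 0.8²) ≈ 1.4 units.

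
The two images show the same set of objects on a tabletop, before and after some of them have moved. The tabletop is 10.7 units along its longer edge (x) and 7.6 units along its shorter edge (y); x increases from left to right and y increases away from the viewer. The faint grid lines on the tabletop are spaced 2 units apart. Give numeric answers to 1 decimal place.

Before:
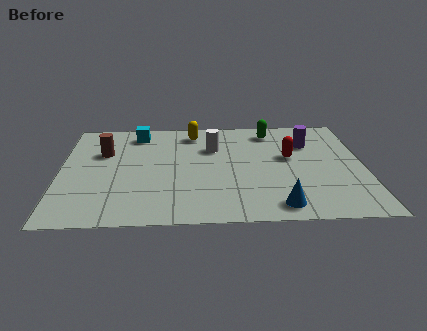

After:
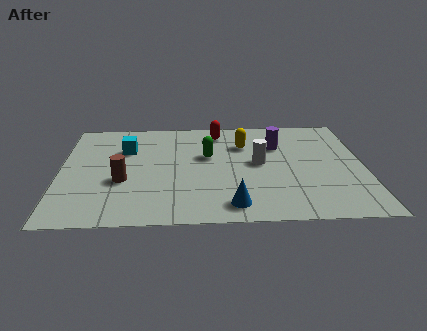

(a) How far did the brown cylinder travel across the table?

2.2

The brown cylinder moved from about (1.5, 5.0) to (2.2, 2.9), a distance of √(0.7² + 2.1²) ≈ 2.2.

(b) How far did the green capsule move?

2.9

The green capsule was near (7.5, 6.4) before and (5.2, 4.6) after, so it travelled √(2.3² + 1.8²) ≈ 2.9 units.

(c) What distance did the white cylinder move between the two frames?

2.0

The white cylinder moved from about (5.4, 5.2) to (7.0, 4.0), a distance of √(1.6² + 1.2²) ≈ 2.0.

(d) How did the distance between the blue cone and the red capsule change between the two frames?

+1.9

Before: roughly 3.4 units apart; after: 5.3. That's 1.9 units further apart.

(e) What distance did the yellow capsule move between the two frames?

2.1

The yellow capsule was near (4.7, 6.4) before and (6.5, 5.4) after, so it travelled √(1.8² + 1.0²) ≈ 2.1 units.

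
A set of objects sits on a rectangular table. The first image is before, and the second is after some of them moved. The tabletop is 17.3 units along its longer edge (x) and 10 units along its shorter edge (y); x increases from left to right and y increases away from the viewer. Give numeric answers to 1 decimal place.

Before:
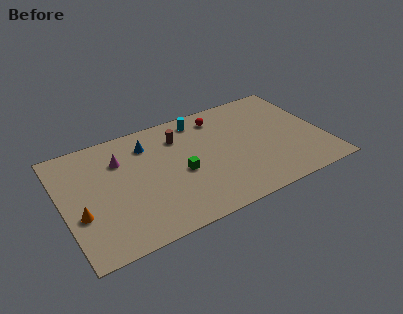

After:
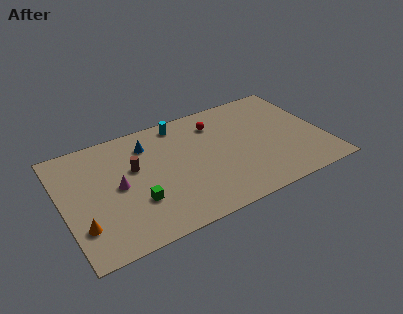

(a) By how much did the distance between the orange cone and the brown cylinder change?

-2.9

They were about 8.0 units apart before and 5.1 after — 2.9 units closer together.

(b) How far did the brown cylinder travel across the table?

3.5

From (8.0, 7.6) to (4.8, 6.1), the brown cylinder covered √(3.2² + 1.5²) ≈ 3.5 units.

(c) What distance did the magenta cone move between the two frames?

2.2

The magenta cone moved from about (4.0, 7.2) to (3.6, 5.0), a distance of √(0.4² + 2.2²) ≈ 2.2.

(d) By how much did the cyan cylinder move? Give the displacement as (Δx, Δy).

(-1.3, 0.2)

The cyan cylinder was at about (9.5, 8.6) and moved to about (8.2, 8.8).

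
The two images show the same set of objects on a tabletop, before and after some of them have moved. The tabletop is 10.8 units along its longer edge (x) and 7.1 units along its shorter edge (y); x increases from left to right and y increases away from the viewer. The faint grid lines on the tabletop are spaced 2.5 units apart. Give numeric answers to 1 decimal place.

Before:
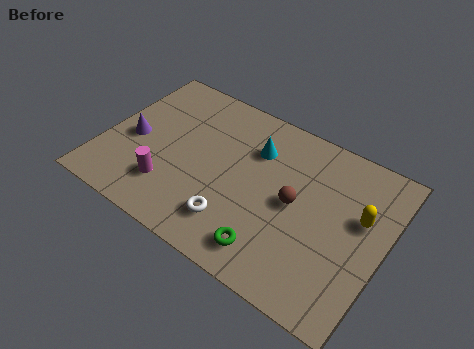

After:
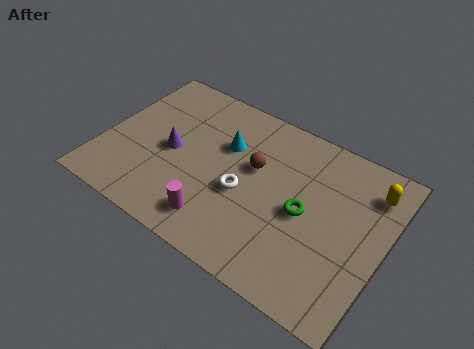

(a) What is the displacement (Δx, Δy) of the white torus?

(0.1, 1.4)

The white torus started near (5.4, 1.6) and ended near (5.5, 3.0).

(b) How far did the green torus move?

2.4

From (6.9, 1.2) to (7.8, 3.4), the green torus covered √(0.9² + 2.2²) ≈ 2.4 units.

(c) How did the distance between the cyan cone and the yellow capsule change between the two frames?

+1.3

Before: roughly 4.3 units apart; after: 5.6. That's 1.3 units further apart.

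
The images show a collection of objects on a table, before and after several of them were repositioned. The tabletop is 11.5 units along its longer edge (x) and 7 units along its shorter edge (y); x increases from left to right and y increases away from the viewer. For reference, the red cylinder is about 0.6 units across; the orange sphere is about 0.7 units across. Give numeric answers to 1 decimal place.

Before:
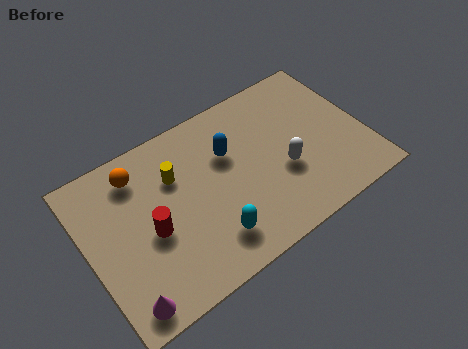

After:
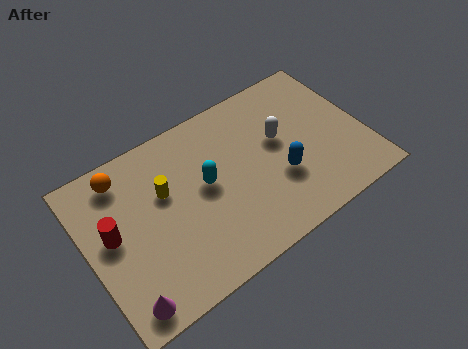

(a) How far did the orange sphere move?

0.6

The orange sphere was near (2.4, 5.7) before and (1.8, 5.9) after, so it travelled √(0.6² + 0.2²) ≈ 0.6 units.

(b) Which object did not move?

the magenta cone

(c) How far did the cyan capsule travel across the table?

2.3

From (4.7, 1.5) to (4.9, 3.8), the cyan capsule covered √(0.2² + 2.3²) ≈ 2.3 units.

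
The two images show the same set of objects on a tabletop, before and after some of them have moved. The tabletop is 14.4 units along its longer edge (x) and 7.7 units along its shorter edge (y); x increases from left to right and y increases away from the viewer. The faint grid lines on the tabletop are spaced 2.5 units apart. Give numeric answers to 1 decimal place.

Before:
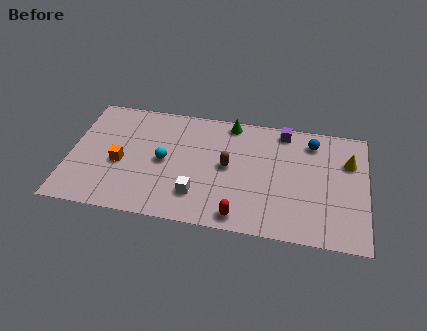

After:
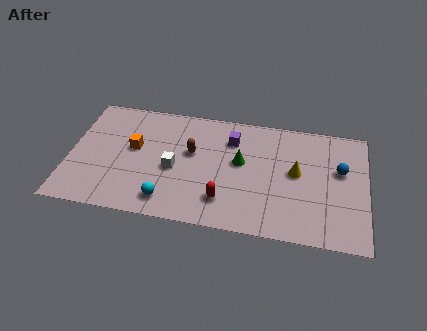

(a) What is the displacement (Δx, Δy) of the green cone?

(0.6, -2.5)

The green cone was at about (7.7, 6.9) and moved to about (8.3, 4.4).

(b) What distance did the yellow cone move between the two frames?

2.7

From (13.5, 5.3) to (11.0, 4.2), the yellow cone covered √(2.5² + 1.1²) ≈ 2.7 units.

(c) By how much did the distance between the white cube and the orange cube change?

-1.8

They were about 4.0 units apart before and 2.2 after — 1.8 units closer together.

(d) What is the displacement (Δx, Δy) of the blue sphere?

(1.4, -1.6)

The blue sphere was at about (11.7, 6.3) and moved to about (13.1, 4.7).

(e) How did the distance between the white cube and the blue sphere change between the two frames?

+1.1

They were about 7.0 units apart before and 8.1 after — 1.1 units further apart.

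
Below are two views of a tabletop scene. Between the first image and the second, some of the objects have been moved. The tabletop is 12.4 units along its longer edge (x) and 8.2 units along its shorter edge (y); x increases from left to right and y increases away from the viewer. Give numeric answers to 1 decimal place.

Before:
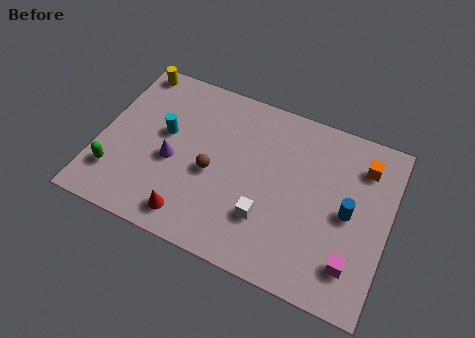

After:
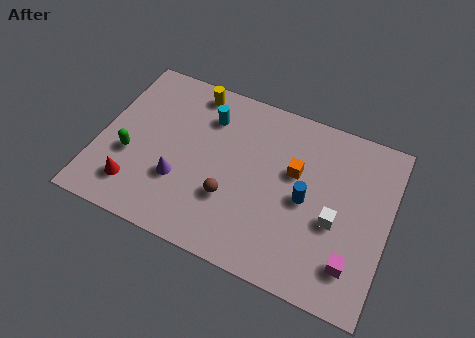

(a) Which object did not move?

the magenta cube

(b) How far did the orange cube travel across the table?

3.1

The orange cube moved from about (11.1, 6.4) to (8.3, 5.0), a distance of √(2.8² + 1.4²) ≈ 3.1.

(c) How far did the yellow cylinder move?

2.7

From (0.9, 7.4) to (3.6, 7.2), the yellow cylinder covered √(2.7² + 0.2²) ≈ 2.7 units.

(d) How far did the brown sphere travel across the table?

1.3

The brown sphere moved from about (4.9, 3.6) to (5.8, 2.7), a distance of √(0.9² + 0.9²) ≈ 1.3.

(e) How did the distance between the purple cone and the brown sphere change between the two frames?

+0.5

They were about 1.7 units apart before and 2.2 after — 0.5 units further apart.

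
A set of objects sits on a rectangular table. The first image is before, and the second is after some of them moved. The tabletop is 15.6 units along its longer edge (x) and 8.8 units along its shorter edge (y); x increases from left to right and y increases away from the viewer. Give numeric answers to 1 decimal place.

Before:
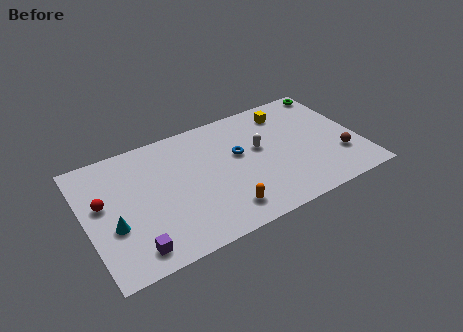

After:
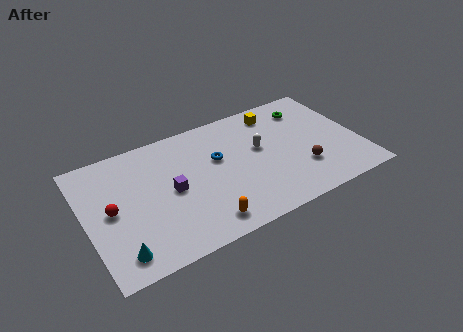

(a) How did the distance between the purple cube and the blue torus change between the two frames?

-4.6

They were about 7.6 units apart before and 3.0 after — 4.6 units closer together.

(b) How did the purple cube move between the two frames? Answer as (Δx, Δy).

(2.5, 3.0)

The purple cube was at about (2.3, 1.3) and moved to about (4.8, 4.3).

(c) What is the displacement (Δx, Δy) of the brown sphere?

(-2.2, 0.0)

The brown sphere started near (14.3, 2.6) and ended near (12.1, 2.6).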